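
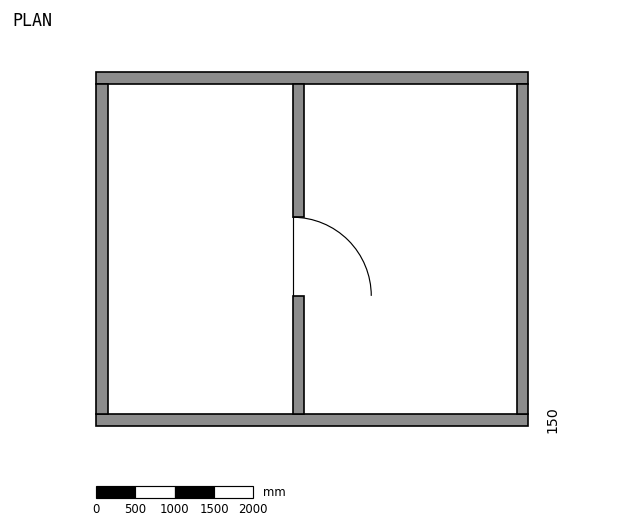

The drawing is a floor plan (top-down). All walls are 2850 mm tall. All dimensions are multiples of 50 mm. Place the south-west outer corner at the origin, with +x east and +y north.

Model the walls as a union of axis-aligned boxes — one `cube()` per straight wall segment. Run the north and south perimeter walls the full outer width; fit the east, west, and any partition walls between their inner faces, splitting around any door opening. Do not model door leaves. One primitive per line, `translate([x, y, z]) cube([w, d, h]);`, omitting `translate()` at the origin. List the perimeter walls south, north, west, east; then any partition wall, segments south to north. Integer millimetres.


cube([5500, 150, 2850]);
translate([0, 4350, 0]) cube([5500, 150, 2850]);
translate([0, 150, 0]) cube([150, 4200, 2850]);
translate([5350, 150, 0]) cube([150, 4200, 2850]);
translate([2500, 150, 0]) cube([150, 1500, 2850]);
translate([2500, 2650, 0]) cube([150, 1700, 2850]);


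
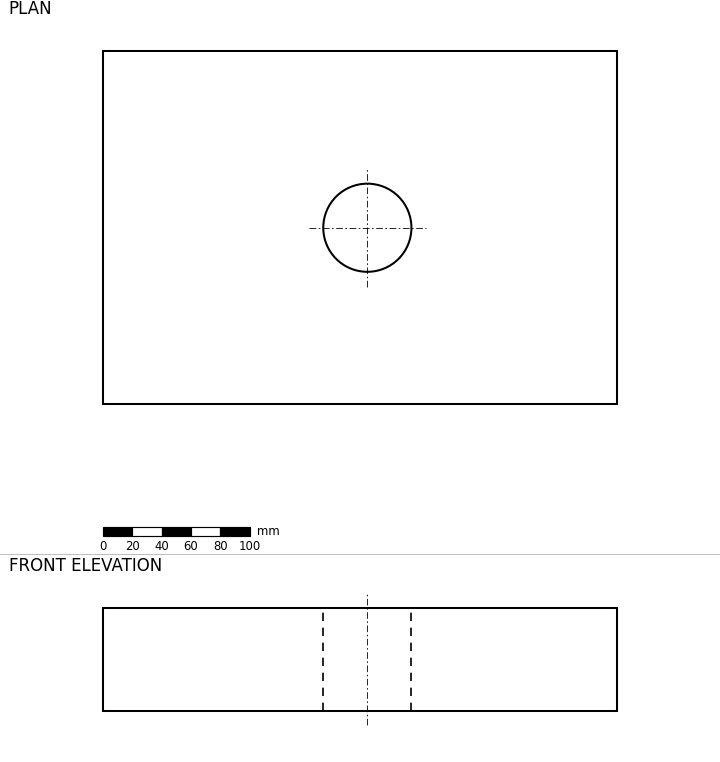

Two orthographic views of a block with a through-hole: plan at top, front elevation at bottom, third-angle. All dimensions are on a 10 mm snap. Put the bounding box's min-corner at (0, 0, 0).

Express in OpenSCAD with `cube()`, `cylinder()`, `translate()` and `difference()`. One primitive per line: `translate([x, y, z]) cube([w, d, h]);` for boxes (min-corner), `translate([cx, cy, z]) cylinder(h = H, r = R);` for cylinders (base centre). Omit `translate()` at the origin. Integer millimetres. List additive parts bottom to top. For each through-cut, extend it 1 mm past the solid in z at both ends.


difference() {
  cube([350, 240, 70]);
  translate([180, 120, -1]) cylinder(h = 72, r = 30);
}


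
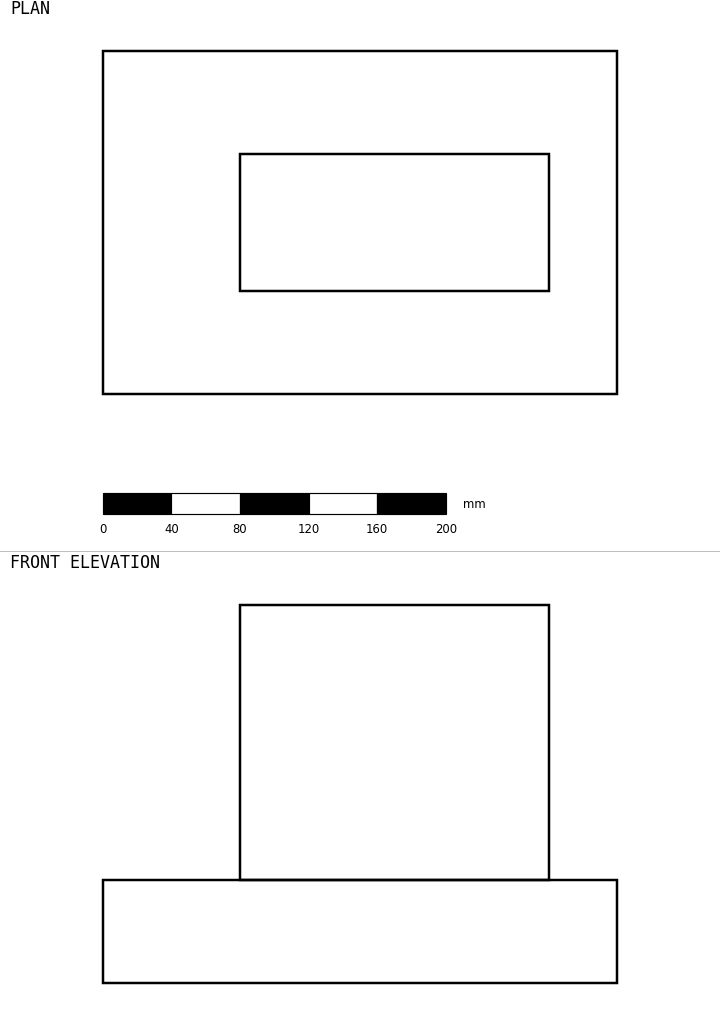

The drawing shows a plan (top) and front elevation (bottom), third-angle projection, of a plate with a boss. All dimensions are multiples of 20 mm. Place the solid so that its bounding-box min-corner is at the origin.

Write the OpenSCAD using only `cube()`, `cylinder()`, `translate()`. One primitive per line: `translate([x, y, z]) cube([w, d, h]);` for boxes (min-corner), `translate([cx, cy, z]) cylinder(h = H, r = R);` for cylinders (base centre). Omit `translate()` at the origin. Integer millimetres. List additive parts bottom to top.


cube([300, 200, 60]);
translate([80, 60, 60]) cube([180, 80, 160]);


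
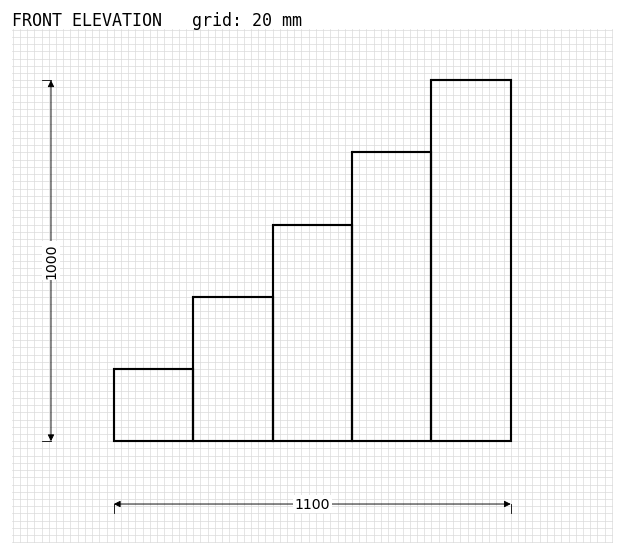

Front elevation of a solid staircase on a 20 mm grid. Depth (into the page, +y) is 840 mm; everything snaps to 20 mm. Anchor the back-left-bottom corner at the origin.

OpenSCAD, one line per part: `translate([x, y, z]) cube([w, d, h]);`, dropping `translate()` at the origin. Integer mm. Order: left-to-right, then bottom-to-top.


cube([220, 840, 200]);
translate([220, 0, 0]) cube([220, 840, 400]);
translate([440, 0, 0]) cube([220, 840, 600]);
translate([660, 0, 0]) cube([220, 840, 800]);
translate([880, 0, 0]) cube([220, 840, 1000]);


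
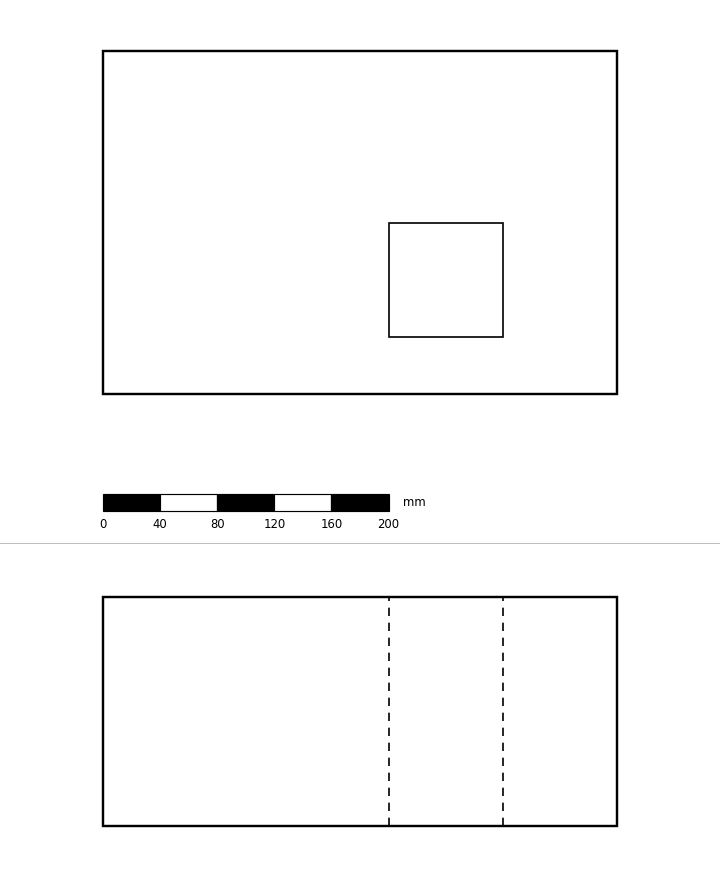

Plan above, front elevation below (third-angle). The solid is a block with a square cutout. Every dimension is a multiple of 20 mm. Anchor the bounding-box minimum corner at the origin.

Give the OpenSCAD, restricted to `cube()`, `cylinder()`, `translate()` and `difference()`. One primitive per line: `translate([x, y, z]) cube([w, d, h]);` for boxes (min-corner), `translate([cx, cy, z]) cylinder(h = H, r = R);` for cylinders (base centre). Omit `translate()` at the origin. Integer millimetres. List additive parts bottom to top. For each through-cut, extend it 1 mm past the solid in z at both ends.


difference() {
  cube([360, 240, 160]);
  translate([200, 40, -1]) cube([80, 80, 162]);
}


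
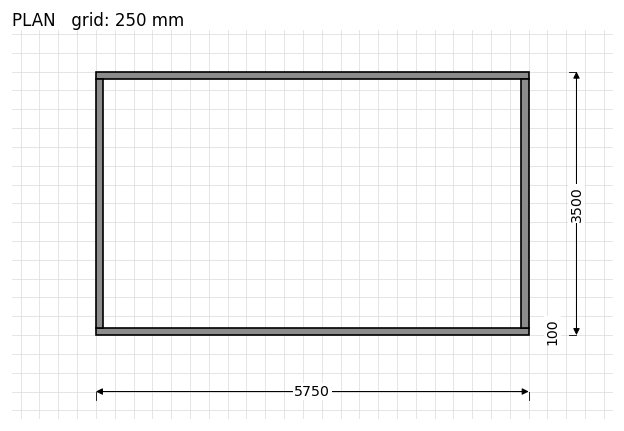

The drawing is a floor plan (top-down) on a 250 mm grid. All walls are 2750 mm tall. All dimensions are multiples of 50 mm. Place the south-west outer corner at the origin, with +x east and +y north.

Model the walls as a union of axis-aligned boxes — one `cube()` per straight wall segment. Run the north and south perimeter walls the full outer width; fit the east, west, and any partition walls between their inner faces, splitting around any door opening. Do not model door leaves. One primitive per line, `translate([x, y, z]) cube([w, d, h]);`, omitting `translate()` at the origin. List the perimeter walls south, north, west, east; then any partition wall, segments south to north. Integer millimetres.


cube([5750, 100, 2750]);
translate([0, 3400, 0]) cube([5750, 100, 2750]);
translate([0, 100, 0]) cube([100, 3300, 2750]);
translate([5650, 100, 0]) cube([100, 3300, 2750]);


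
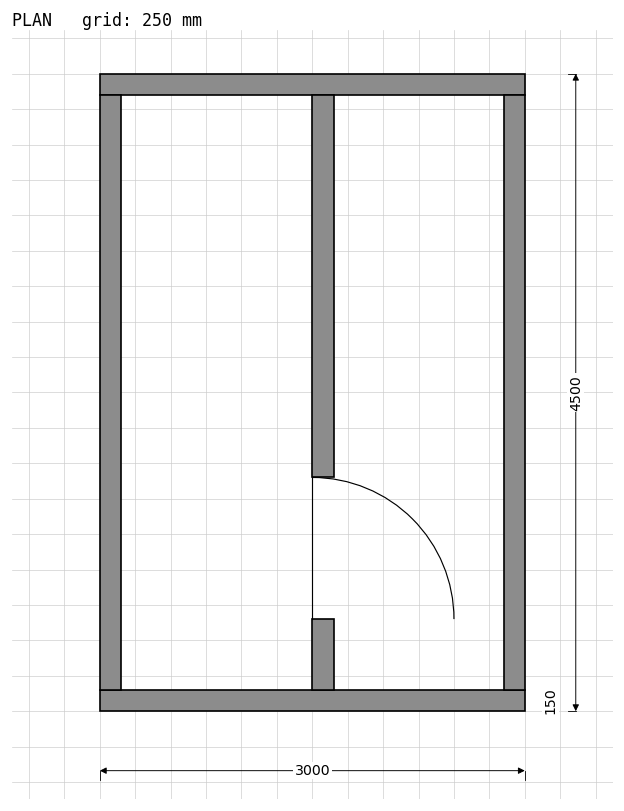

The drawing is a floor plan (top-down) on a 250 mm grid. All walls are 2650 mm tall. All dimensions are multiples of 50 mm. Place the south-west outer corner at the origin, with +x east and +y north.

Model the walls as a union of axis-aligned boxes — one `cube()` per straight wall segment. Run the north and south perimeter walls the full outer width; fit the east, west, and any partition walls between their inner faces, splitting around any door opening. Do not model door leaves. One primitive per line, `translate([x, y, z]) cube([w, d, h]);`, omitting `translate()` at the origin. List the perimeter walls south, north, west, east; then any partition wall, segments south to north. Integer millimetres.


cube([3000, 150, 2650]);
translate([0, 4350, 0]) cube([3000, 150, 2650]);
translate([0, 150, 0]) cube([150, 4200, 2650]);
translate([2850, 150, 0]) cube([150, 4200, 2650]);
translate([1500, 150, 0]) cube([150, 500, 2650]);
translate([1500, 1650, 0]) cube([150, 2700, 2650]);


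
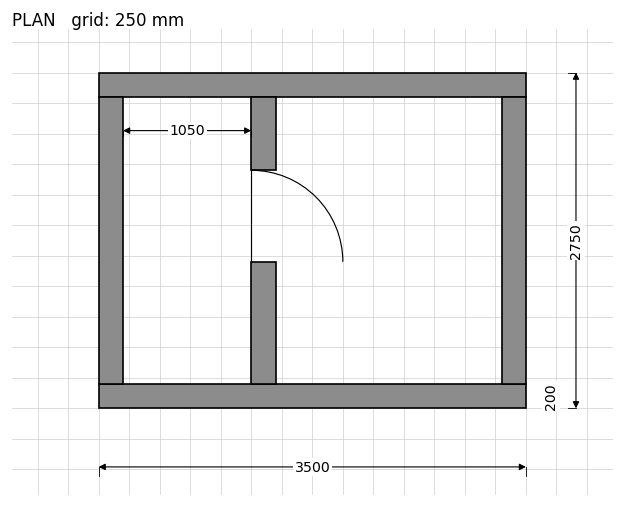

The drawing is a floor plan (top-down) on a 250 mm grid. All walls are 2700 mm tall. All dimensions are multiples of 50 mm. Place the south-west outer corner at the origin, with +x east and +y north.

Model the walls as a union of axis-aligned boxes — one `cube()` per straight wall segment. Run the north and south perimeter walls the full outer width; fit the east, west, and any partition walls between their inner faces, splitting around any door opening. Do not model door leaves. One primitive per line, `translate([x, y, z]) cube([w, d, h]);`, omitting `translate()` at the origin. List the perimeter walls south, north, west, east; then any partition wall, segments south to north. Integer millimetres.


cube([3500, 200, 2700]);
translate([0, 2550, 0]) cube([3500, 200, 2700]);
translate([0, 200, 0]) cube([200, 2350, 2700]);
translate([3300, 200, 0]) cube([200, 2350, 2700]);
translate([1250, 200, 0]) cube([200, 1000, 2700]);
translate([1250, 1950, 0]) cube([200, 600, 2700]);


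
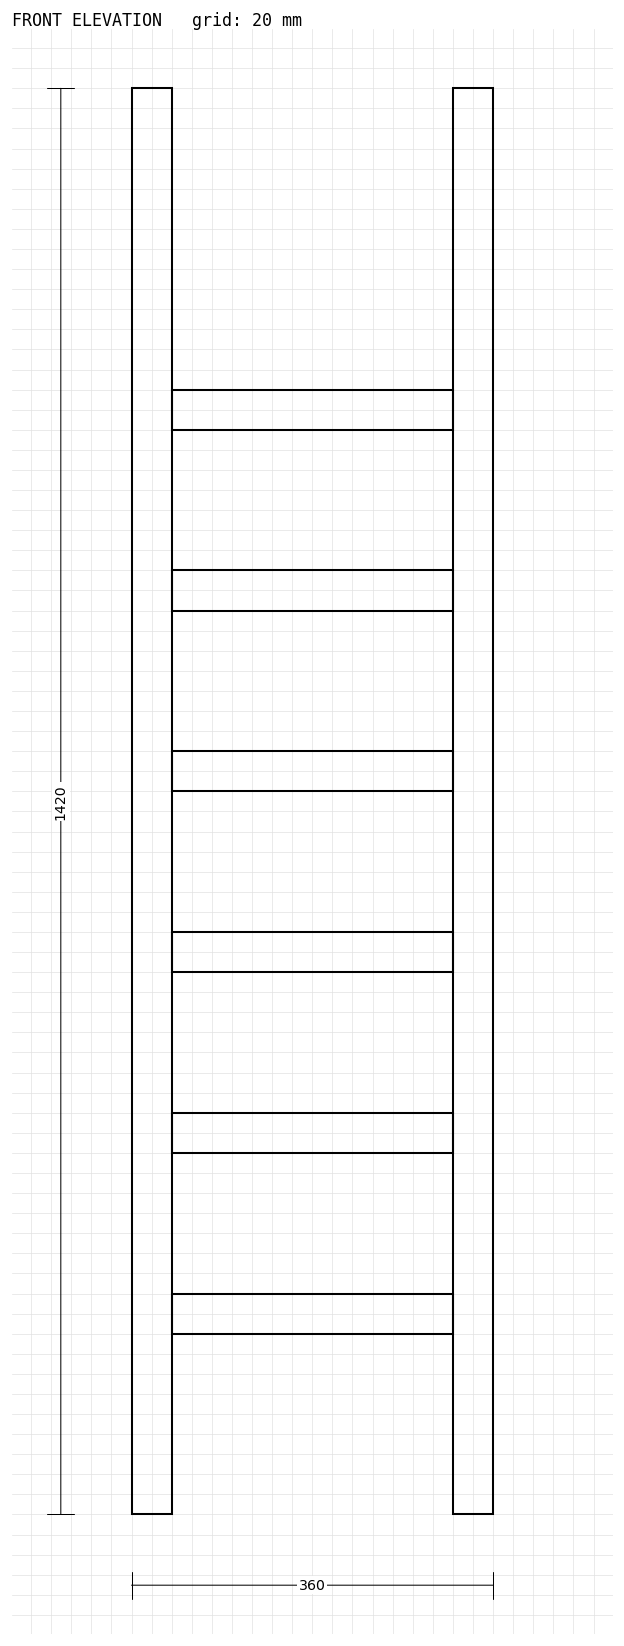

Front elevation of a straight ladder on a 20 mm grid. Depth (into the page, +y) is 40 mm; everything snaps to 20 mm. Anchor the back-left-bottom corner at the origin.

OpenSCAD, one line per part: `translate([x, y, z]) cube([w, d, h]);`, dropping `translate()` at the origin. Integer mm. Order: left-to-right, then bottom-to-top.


cube([40, 40, 1420]);
translate([40, 0, 180]) cube([280, 40, 40]);
translate([40, 0, 360]) cube([280, 40, 40]);
translate([40, 0, 540]) cube([280, 40, 40]);
translate([40, 0, 720]) cube([280, 40, 40]);
translate([40, 0, 900]) cube([280, 40, 40]);
translate([40, 0, 1080]) cube([280, 40, 40]);
translate([320, 0, 0]) cube([40, 40, 1420]);


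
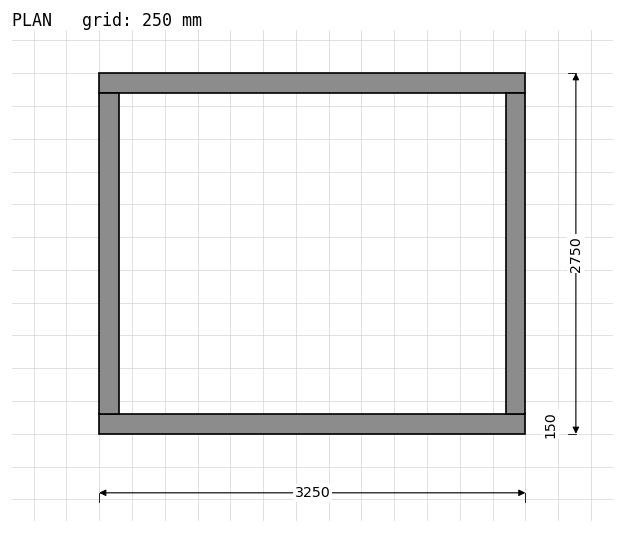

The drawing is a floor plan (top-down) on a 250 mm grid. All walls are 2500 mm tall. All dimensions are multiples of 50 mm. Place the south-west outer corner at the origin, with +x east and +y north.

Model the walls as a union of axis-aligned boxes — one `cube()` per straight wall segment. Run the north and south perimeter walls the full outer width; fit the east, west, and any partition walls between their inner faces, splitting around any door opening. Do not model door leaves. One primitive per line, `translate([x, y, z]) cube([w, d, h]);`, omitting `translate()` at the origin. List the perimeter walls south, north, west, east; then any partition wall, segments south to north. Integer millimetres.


cube([3250, 150, 2500]);
translate([0, 2600, 0]) cube([3250, 150, 2500]);
translate([0, 150, 0]) cube([150, 2450, 2500]);
translate([3100, 150, 0]) cube([150, 2450, 2500]);


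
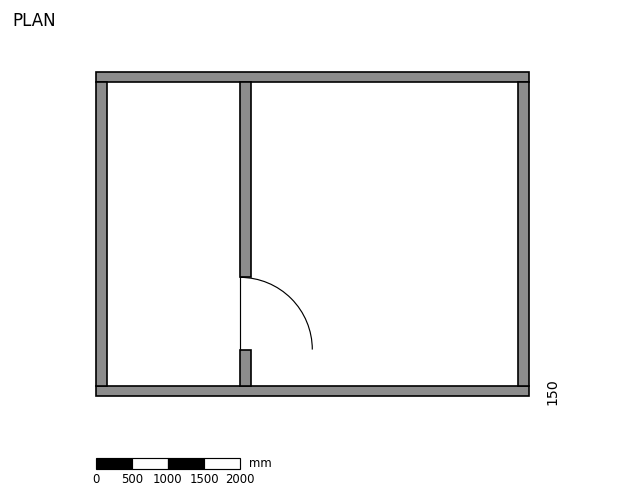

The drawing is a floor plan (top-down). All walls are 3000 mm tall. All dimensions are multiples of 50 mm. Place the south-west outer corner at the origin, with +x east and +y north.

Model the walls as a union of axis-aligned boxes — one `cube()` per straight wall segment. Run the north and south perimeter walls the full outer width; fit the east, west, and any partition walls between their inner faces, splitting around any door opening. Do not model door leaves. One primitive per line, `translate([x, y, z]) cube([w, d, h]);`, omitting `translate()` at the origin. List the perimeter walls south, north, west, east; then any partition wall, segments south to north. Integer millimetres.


cube([6000, 150, 3000]);
translate([0, 4350, 0]) cube([6000, 150, 3000]);
translate([0, 150, 0]) cube([150, 4200, 3000]);
translate([5850, 150, 0]) cube([150, 4200, 3000]);
translate([2000, 150, 0]) cube([150, 500, 3000]);
translate([2000, 1650, 0]) cube([150, 2700, 3000]);


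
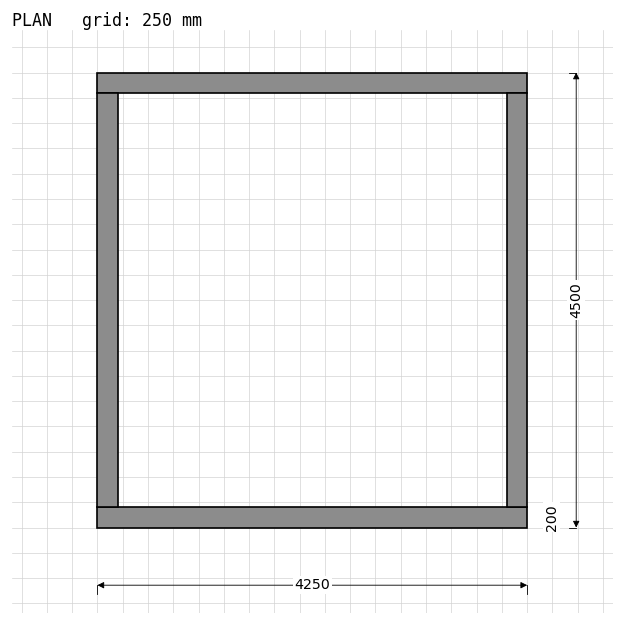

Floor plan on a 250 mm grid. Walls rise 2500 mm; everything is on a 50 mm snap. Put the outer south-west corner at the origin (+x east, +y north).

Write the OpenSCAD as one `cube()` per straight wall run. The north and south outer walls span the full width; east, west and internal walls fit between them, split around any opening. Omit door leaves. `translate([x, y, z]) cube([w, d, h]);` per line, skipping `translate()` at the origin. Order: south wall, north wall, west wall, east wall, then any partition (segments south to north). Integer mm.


cube([4250, 200, 2500]);
translate([0, 4300, 0]) cube([4250, 200, 2500]);
translate([0, 200, 0]) cube([200, 4100, 2500]);
translate([4050, 200, 0]) cube([200, 4100, 2500]);


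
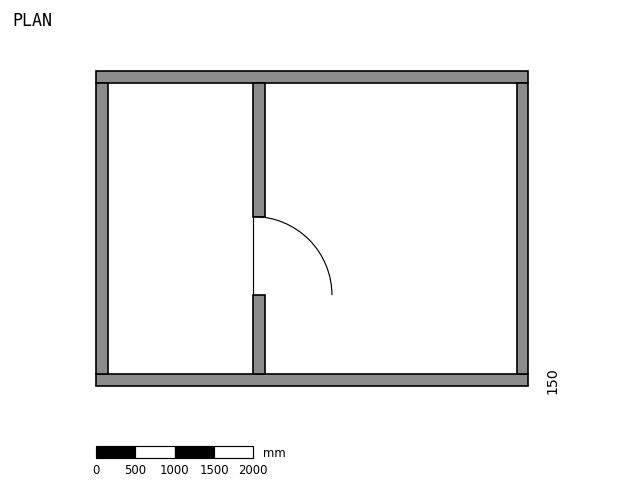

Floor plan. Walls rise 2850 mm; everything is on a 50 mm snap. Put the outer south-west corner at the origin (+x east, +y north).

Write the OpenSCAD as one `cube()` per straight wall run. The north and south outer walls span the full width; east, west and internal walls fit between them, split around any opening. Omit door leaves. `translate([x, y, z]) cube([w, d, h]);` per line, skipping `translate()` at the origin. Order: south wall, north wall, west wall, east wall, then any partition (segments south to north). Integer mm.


cube([5500, 150, 2850]);
translate([0, 3850, 0]) cube([5500, 150, 2850]);
translate([0, 150, 0]) cube([150, 3700, 2850]);
translate([5350, 150, 0]) cube([150, 3700, 2850]);
translate([2000, 150, 0]) cube([150, 1000, 2850]);
translate([2000, 2150, 0]) cube([150, 1700, 2850]);


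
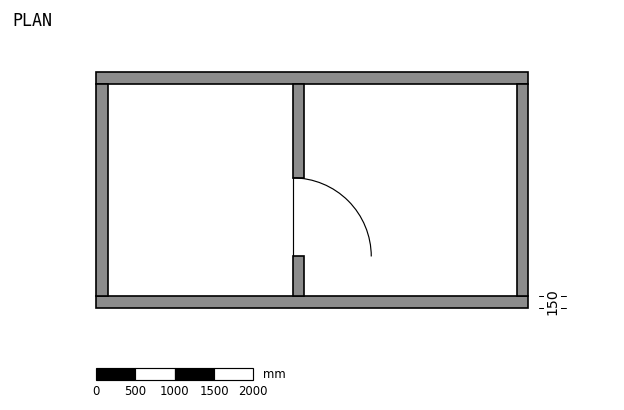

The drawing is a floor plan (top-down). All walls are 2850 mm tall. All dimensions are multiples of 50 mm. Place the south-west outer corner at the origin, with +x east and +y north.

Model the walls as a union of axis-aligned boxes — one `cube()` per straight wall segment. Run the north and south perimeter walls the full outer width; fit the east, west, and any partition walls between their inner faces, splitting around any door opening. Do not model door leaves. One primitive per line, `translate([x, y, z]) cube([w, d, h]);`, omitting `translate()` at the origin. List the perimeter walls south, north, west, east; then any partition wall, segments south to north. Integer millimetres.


cube([5500, 150, 2850]);
translate([0, 2850, 0]) cube([5500, 150, 2850]);
translate([0, 150, 0]) cube([150, 2700, 2850]);
translate([5350, 150, 0]) cube([150, 2700, 2850]);
translate([2500, 150, 0]) cube([150, 500, 2850]);
translate([2500, 1650, 0]) cube([150, 1200, 2850]);


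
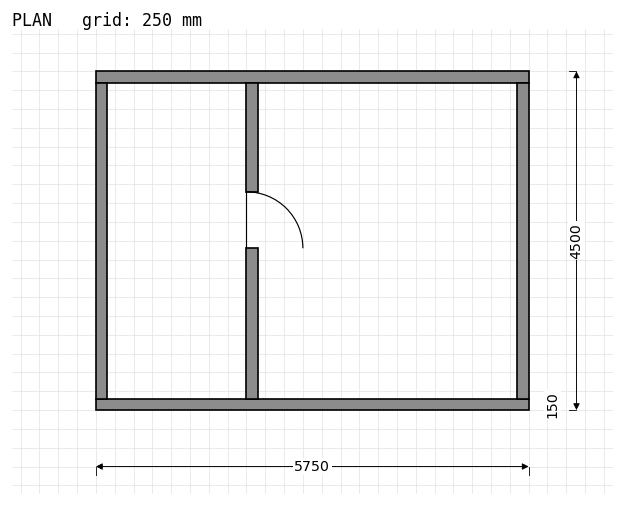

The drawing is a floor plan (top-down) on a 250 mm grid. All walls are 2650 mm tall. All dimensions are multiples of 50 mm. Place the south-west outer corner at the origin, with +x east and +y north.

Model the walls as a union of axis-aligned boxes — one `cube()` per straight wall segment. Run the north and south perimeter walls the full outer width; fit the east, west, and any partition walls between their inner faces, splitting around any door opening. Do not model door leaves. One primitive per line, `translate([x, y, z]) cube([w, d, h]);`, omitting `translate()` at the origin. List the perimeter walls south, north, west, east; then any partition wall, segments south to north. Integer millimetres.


cube([5750, 150, 2650]);
translate([0, 4350, 0]) cube([5750, 150, 2650]);
translate([0, 150, 0]) cube([150, 4200, 2650]);
translate([5600, 150, 0]) cube([150, 4200, 2650]);
translate([2000, 150, 0]) cube([150, 2000, 2650]);
translate([2000, 2900, 0]) cube([150, 1450, 2650]);


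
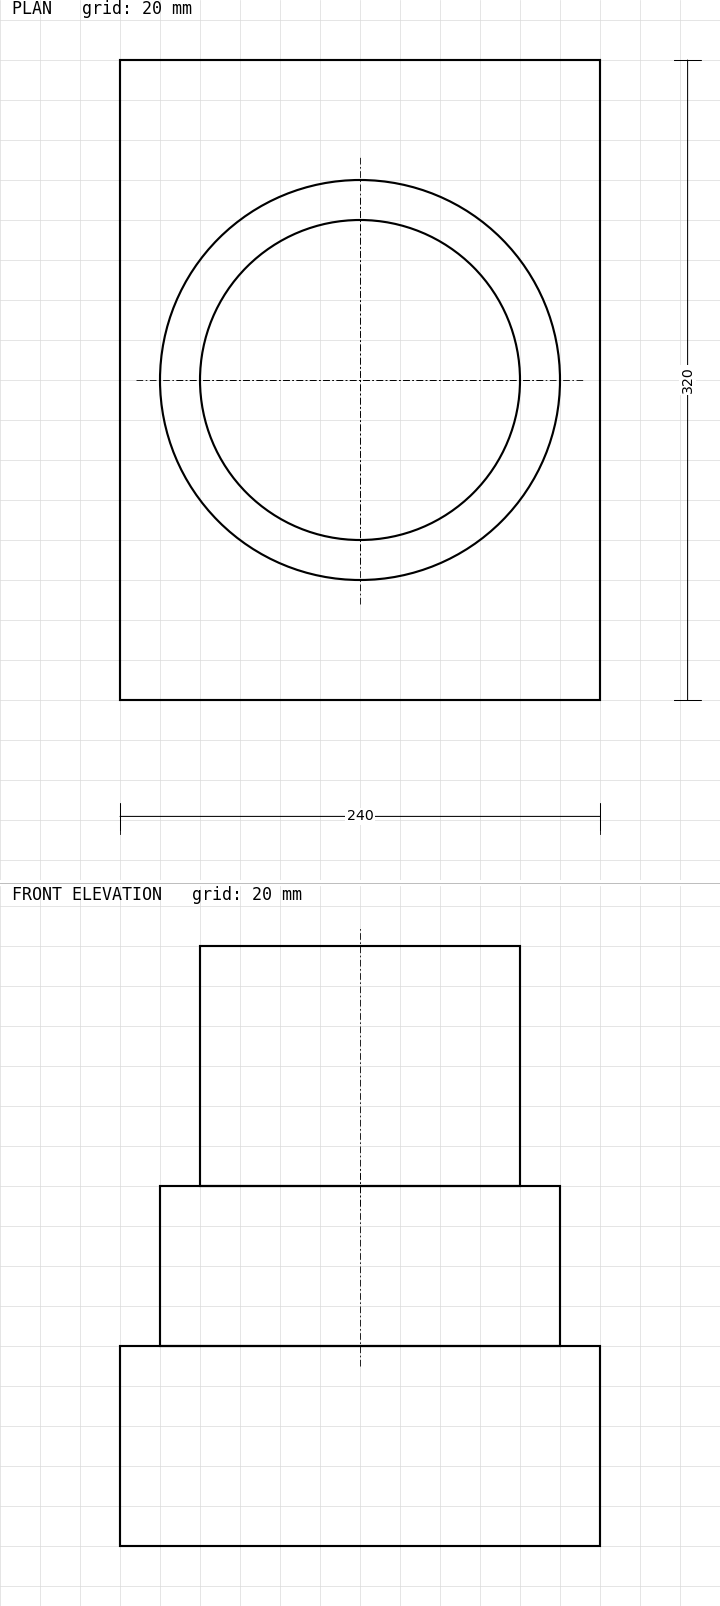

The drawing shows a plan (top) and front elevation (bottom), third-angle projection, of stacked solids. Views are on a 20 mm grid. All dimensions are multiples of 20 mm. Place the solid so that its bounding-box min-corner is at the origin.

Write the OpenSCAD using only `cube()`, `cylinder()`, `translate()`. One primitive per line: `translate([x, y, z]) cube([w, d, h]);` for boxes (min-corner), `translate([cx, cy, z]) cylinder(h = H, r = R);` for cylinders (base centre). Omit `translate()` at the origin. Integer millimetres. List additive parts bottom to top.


cube([240, 320, 100]);
translate([120, 160, 100]) cylinder(h = 80, r = 100);
translate([120, 160, 180]) cylinder(h = 120, r = 80);


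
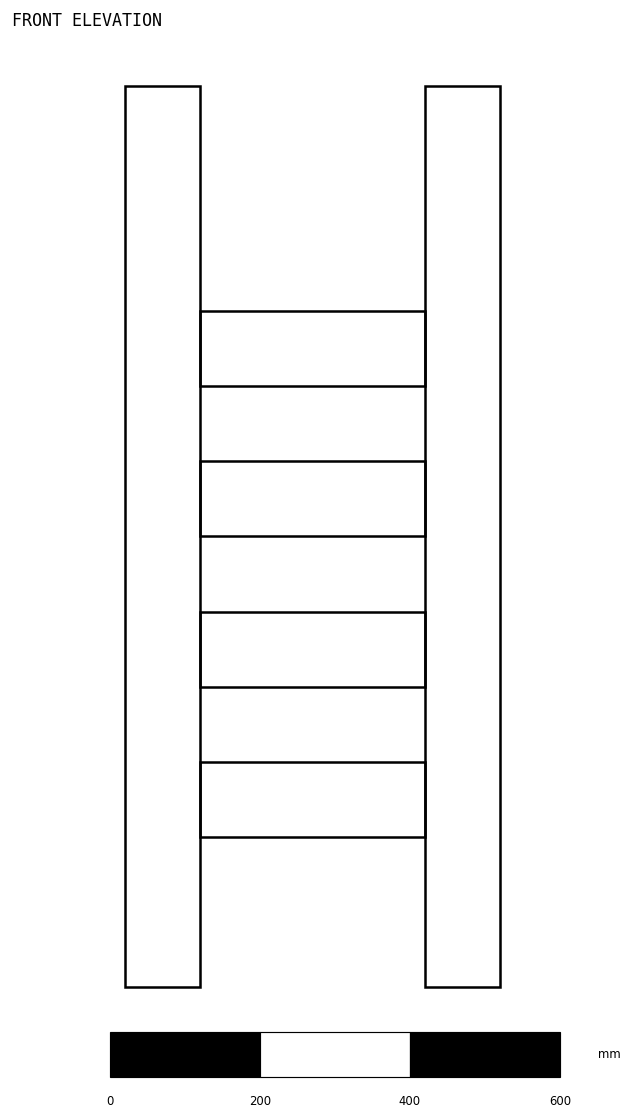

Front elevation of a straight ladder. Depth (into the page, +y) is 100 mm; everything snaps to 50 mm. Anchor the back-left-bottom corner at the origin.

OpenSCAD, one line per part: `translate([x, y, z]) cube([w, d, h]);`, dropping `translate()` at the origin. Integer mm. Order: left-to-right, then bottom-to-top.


cube([100, 100, 1200]);
translate([100, 0, 200]) cube([300, 100, 100]);
translate([100, 0, 400]) cube([300, 100, 100]);
translate([100, 0, 600]) cube([300, 100, 100]);
translate([100, 0, 800]) cube([300, 100, 100]);
translate([400, 0, 0]) cube([100, 100, 1200]);


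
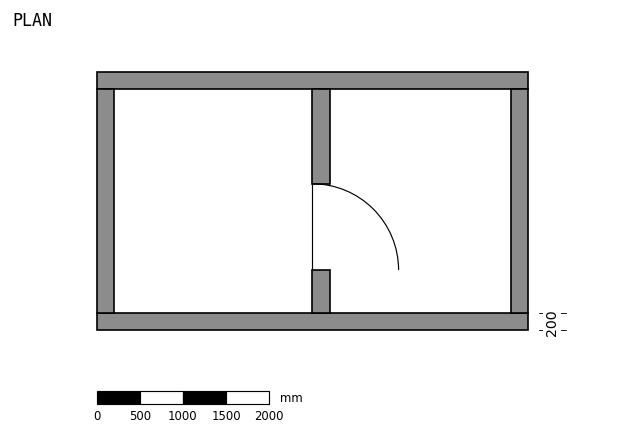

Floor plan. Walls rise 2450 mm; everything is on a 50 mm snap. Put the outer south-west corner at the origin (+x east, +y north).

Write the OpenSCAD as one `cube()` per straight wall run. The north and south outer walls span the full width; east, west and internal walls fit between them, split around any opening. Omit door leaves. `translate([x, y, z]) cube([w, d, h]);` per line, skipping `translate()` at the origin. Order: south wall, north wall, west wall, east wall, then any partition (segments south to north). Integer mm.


cube([5000, 200, 2450]);
translate([0, 2800, 0]) cube([5000, 200, 2450]);
translate([0, 200, 0]) cube([200, 2600, 2450]);
translate([4800, 200, 0]) cube([200, 2600, 2450]);
translate([2500, 200, 0]) cube([200, 500, 2450]);
translate([2500, 1700, 0]) cube([200, 1100, 2450]);


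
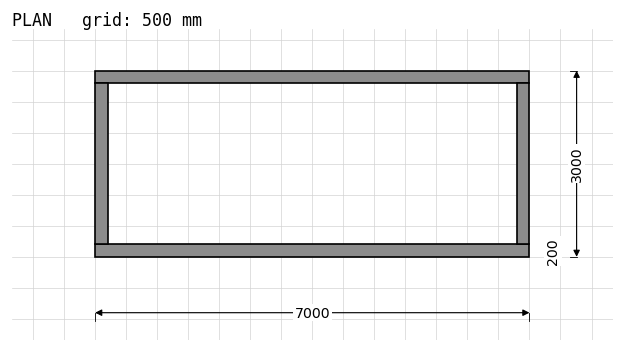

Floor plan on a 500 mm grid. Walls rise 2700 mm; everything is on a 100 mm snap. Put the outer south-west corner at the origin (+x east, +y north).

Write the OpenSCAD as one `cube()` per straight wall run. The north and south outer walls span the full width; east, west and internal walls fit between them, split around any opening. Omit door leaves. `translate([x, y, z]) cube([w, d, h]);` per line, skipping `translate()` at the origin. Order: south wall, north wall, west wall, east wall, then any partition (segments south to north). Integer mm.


cube([7000, 200, 2700]);
translate([0, 2800, 0]) cube([7000, 200, 2700]);
translate([0, 200, 0]) cube([200, 2600, 2700]);
translate([6800, 200, 0]) cube([200, 2600, 2700]);


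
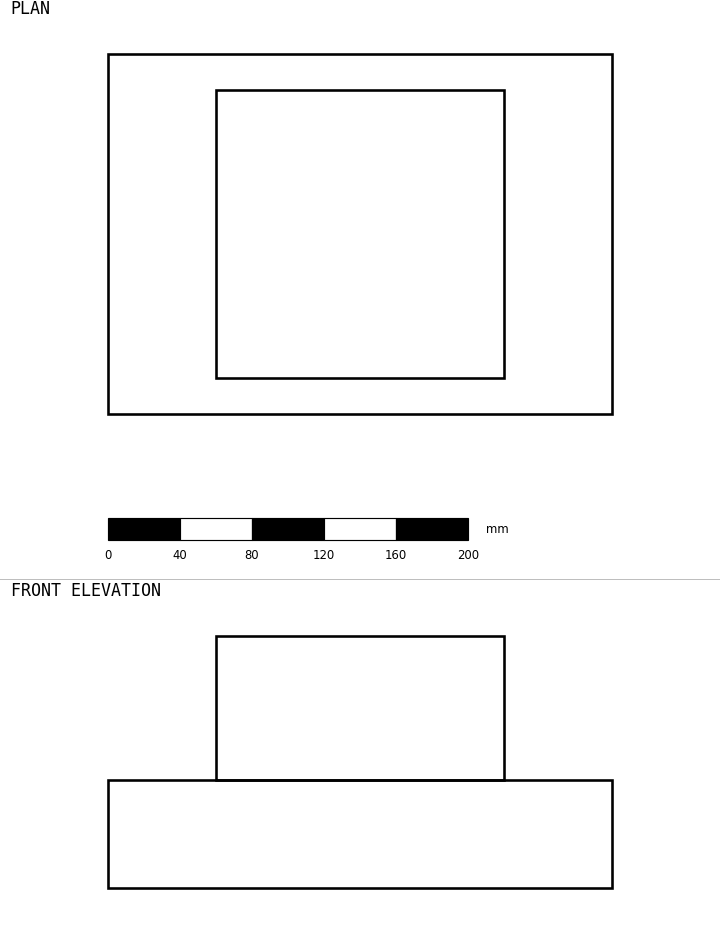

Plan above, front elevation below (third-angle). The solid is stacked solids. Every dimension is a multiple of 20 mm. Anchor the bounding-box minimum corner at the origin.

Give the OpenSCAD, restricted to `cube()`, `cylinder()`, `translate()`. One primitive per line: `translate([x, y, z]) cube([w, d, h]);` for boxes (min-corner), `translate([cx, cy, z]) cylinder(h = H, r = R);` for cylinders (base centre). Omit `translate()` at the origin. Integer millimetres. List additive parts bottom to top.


cube([280, 200, 60]);
translate([60, 20, 60]) cube([160, 160, 80]);


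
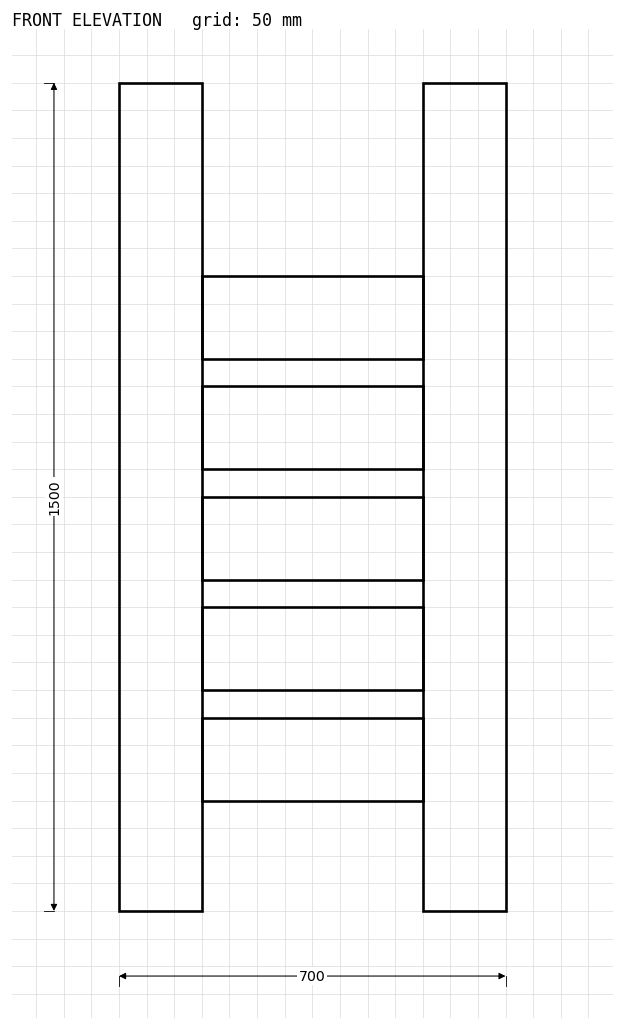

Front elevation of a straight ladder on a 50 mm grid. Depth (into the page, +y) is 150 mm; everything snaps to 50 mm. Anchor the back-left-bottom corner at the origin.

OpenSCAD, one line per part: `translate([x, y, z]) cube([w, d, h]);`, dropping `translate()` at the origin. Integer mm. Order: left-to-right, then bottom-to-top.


cube([150, 150, 1500]);
translate([150, 0, 200]) cube([400, 150, 150]);
translate([150, 0, 400]) cube([400, 150, 150]);
translate([150, 0, 600]) cube([400, 150, 150]);
translate([150, 0, 800]) cube([400, 150, 150]);
translate([150, 0, 1000]) cube([400, 150, 150]);
translate([550, 0, 0]) cube([150, 150, 1500]);


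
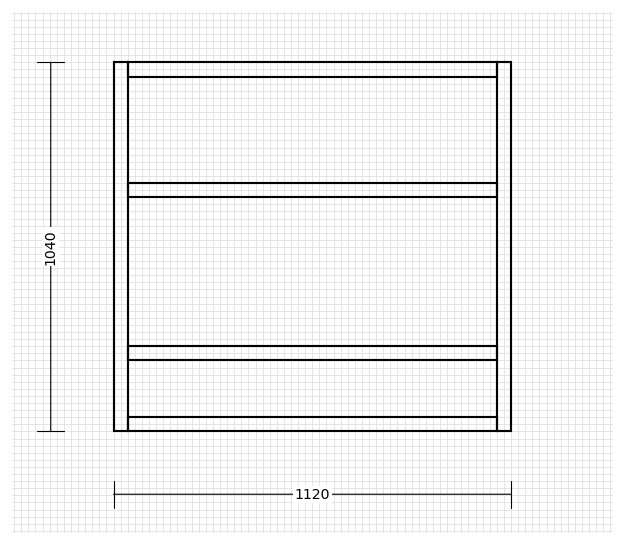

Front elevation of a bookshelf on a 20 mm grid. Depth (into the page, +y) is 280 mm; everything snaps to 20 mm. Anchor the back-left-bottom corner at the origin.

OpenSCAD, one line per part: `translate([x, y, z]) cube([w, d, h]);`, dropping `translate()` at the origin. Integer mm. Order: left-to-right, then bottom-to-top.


cube([40, 280, 1040]);
translate([40, 0, 0]) cube([1040, 280, 40]);
translate([40, 0, 200]) cube([1040, 280, 40]);
translate([40, 0, 660]) cube([1040, 280, 40]);
translate([40, 0, 1000]) cube([1040, 280, 40]);
translate([1080, 0, 0]) cube([40, 280, 1040]);


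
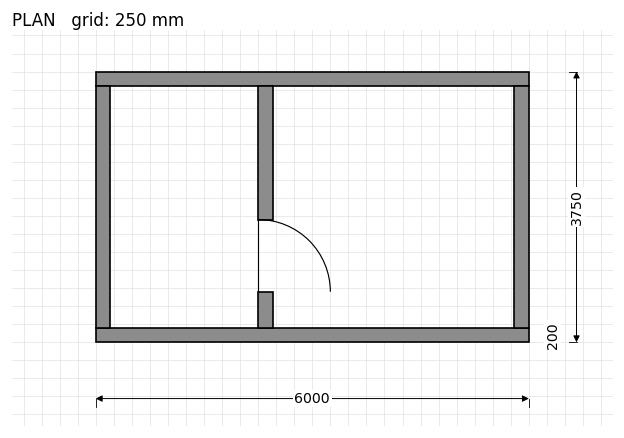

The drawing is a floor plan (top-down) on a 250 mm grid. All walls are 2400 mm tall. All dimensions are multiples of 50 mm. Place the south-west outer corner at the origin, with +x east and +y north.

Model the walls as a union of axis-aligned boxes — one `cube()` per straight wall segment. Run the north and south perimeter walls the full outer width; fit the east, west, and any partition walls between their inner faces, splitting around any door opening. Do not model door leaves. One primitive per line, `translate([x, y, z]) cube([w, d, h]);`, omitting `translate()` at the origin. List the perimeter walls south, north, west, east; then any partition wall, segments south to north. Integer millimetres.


cube([6000, 200, 2400]);
translate([0, 3550, 0]) cube([6000, 200, 2400]);
translate([0, 200, 0]) cube([200, 3350, 2400]);
translate([5800, 200, 0]) cube([200, 3350, 2400]);
translate([2250, 200, 0]) cube([200, 500, 2400]);
translate([2250, 1700, 0]) cube([200, 1850, 2400]);


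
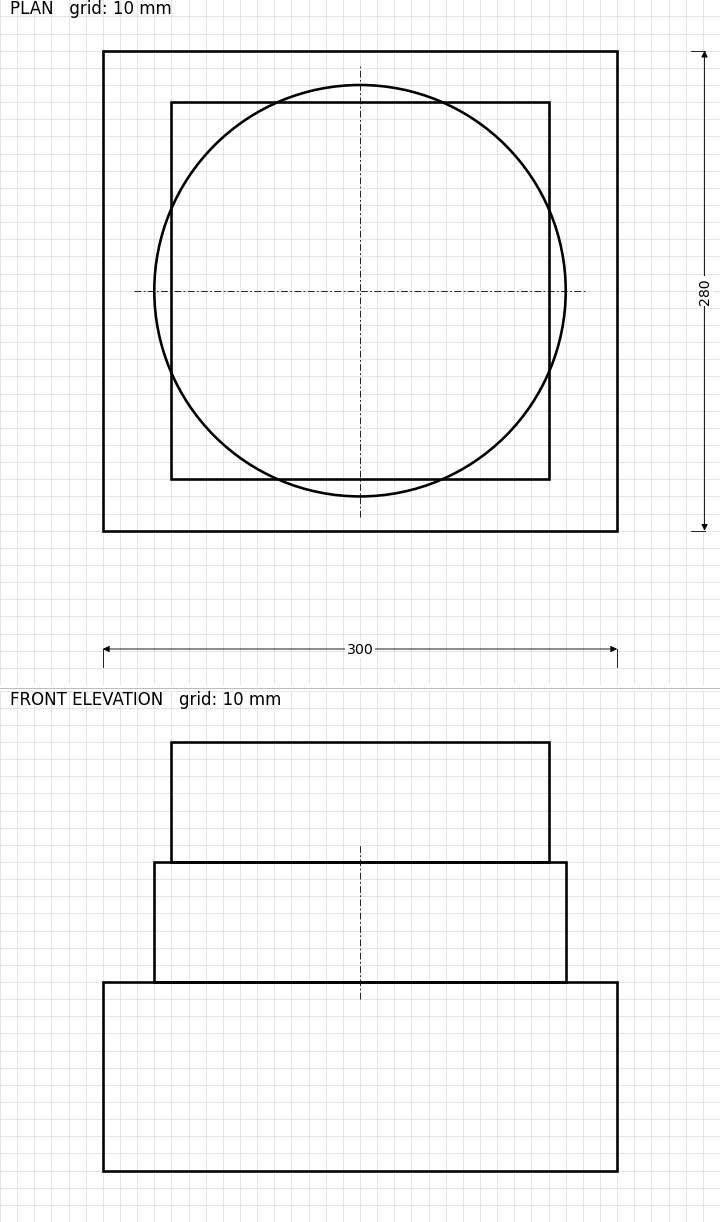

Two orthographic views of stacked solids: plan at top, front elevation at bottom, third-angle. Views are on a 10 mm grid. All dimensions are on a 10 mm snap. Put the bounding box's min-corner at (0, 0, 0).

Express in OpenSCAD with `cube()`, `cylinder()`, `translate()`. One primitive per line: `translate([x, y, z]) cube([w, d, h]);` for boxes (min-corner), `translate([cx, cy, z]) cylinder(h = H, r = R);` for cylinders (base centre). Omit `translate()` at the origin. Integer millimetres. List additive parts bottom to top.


cube([300, 280, 110]);
translate([150, 140, 110]) cylinder(h = 70, r = 120);
translate([40, 30, 180]) cube([220, 220, 70]);


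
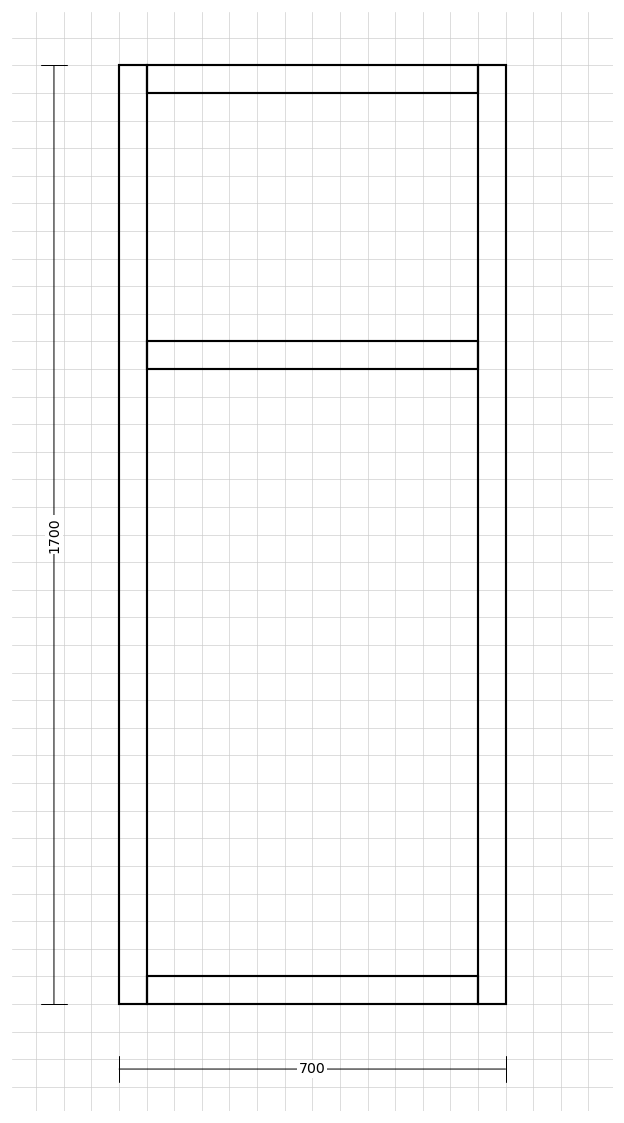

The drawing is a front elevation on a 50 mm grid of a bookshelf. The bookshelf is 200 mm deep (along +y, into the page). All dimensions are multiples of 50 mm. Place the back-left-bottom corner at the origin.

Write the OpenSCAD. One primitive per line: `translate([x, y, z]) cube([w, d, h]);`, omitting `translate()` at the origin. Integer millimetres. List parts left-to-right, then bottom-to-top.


cube([50, 200, 1700]);
translate([50, 0, 0]) cube([600, 200, 50]);
translate([50, 0, 1150]) cube([600, 200, 50]);
translate([50, 0, 1650]) cube([600, 200, 50]);
translate([650, 0, 0]) cube([50, 200, 1700]);


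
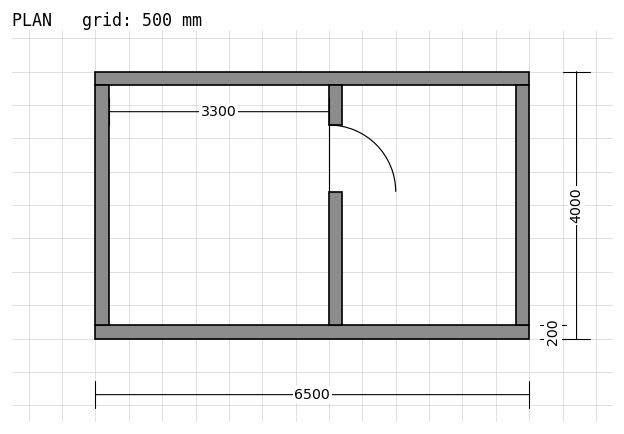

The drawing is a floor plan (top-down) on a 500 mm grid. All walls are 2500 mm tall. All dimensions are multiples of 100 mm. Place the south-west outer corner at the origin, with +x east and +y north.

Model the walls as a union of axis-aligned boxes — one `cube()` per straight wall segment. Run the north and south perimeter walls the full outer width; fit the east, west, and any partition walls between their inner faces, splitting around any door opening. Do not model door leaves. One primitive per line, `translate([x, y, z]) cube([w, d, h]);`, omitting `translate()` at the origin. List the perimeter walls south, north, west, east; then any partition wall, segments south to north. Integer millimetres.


cube([6500, 200, 2500]);
translate([0, 3800, 0]) cube([6500, 200, 2500]);
translate([0, 200, 0]) cube([200, 3600, 2500]);
translate([6300, 200, 0]) cube([200, 3600, 2500]);
translate([3500, 200, 0]) cube([200, 2000, 2500]);
translate([3500, 3200, 0]) cube([200, 600, 2500]);


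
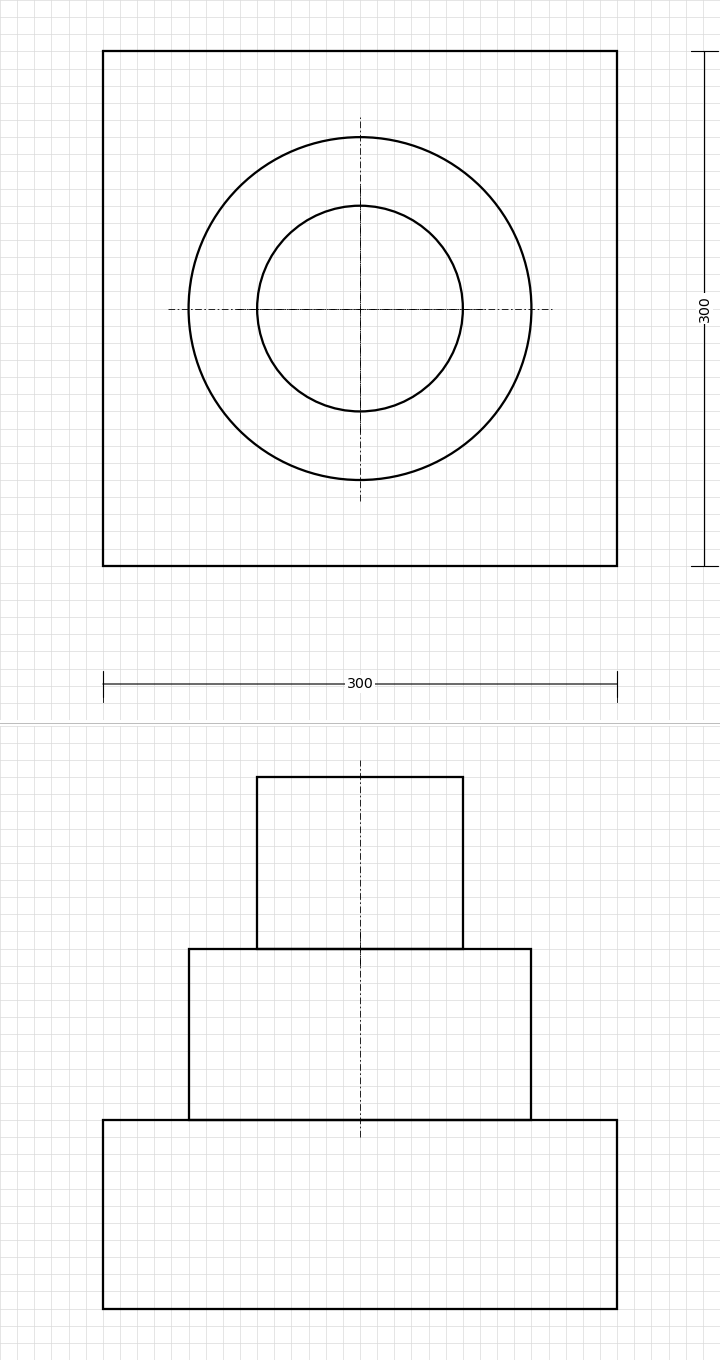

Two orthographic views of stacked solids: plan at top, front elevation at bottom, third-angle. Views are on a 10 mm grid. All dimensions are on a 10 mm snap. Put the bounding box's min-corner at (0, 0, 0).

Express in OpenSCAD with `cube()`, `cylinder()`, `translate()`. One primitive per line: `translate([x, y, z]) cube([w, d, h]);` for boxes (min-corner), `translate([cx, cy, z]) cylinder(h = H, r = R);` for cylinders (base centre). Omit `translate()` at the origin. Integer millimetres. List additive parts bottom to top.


cube([300, 300, 110]);
translate([150, 150, 110]) cylinder(h = 100, r = 100);
translate([150, 150, 210]) cylinder(h = 100, r = 60);


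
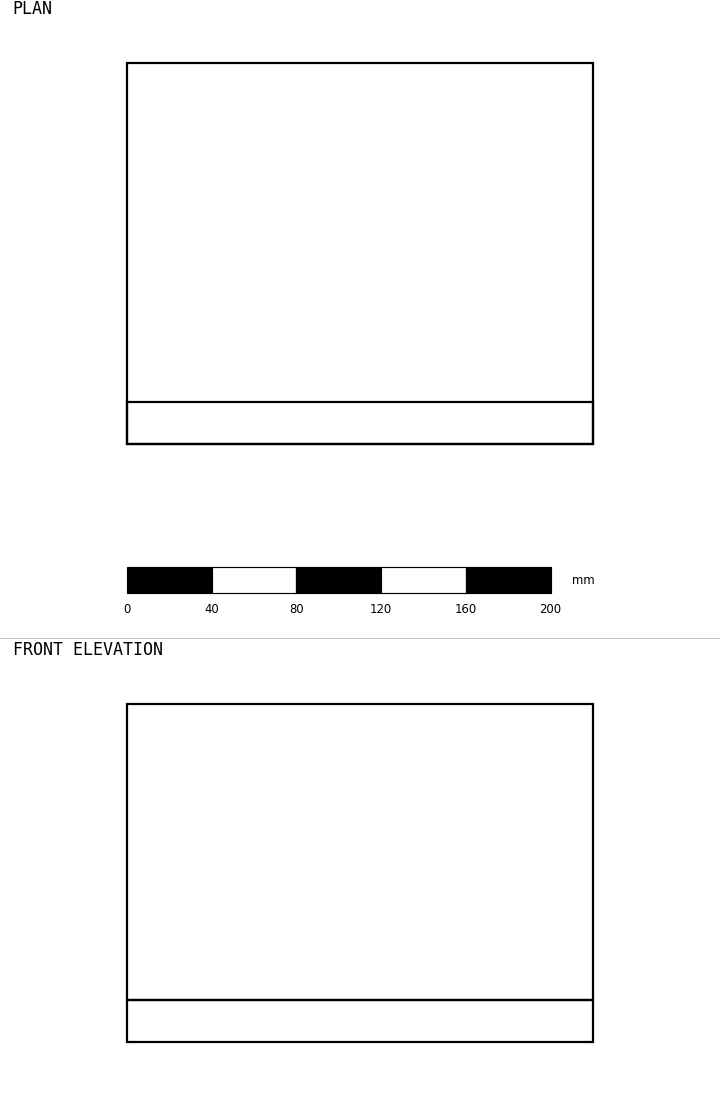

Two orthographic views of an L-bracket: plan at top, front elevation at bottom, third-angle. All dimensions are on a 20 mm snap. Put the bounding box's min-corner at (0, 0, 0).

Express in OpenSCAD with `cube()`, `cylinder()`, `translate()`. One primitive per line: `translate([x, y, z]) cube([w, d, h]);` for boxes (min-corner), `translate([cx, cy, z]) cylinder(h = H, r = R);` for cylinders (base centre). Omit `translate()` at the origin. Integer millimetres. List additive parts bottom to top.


cube([220, 180, 20]);
translate([0, 0, 20]) cube([220, 20, 140]);


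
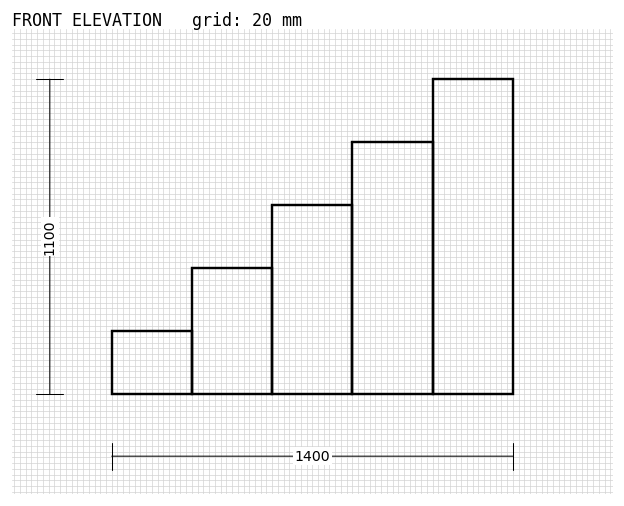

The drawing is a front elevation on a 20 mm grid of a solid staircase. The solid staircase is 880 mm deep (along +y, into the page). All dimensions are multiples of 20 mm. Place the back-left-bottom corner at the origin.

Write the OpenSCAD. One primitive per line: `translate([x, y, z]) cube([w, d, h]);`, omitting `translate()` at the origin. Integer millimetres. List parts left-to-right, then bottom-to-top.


cube([280, 880, 220]);
translate([280, 0, 0]) cube([280, 880, 440]);
translate([560, 0, 0]) cube([280, 880, 660]);
translate([840, 0, 0]) cube([280, 880, 880]);
translate([1120, 0, 0]) cube([280, 880, 1100]);


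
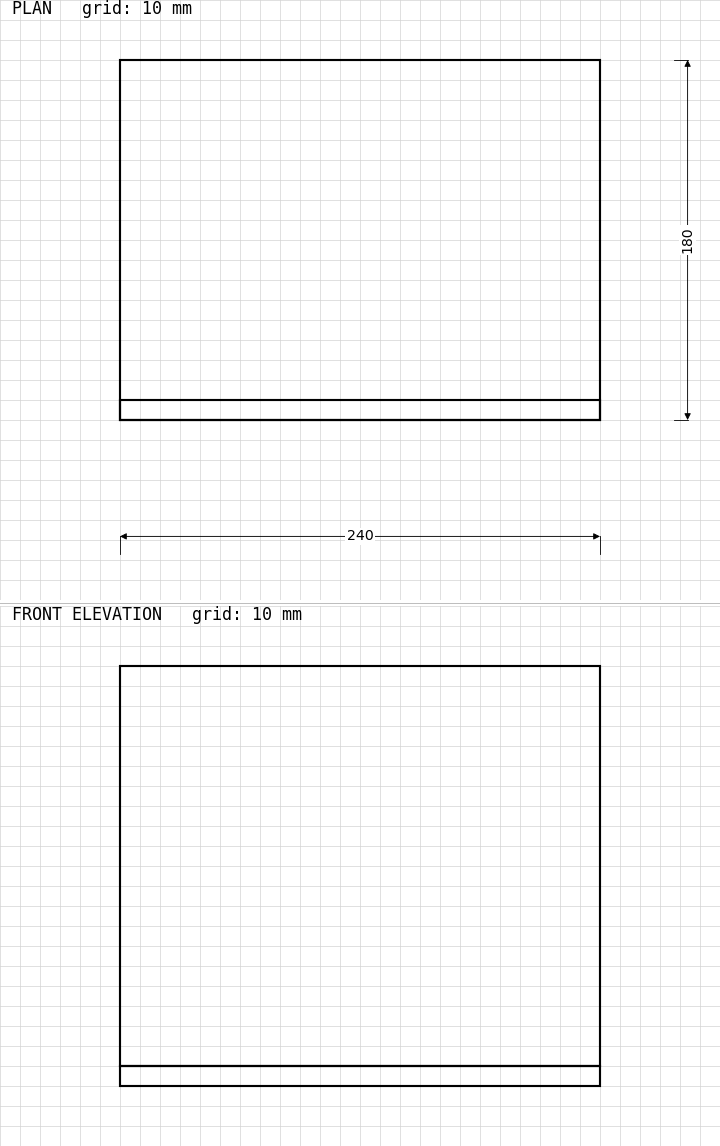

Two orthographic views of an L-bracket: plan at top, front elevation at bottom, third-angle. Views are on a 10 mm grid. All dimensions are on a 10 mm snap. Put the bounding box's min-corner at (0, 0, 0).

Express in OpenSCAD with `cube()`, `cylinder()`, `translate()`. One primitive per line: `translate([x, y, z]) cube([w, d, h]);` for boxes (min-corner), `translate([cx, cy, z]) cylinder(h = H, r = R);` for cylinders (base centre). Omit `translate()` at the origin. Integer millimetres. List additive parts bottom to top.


cube([240, 180, 10]);
translate([0, 0, 10]) cube([240, 10, 200]);


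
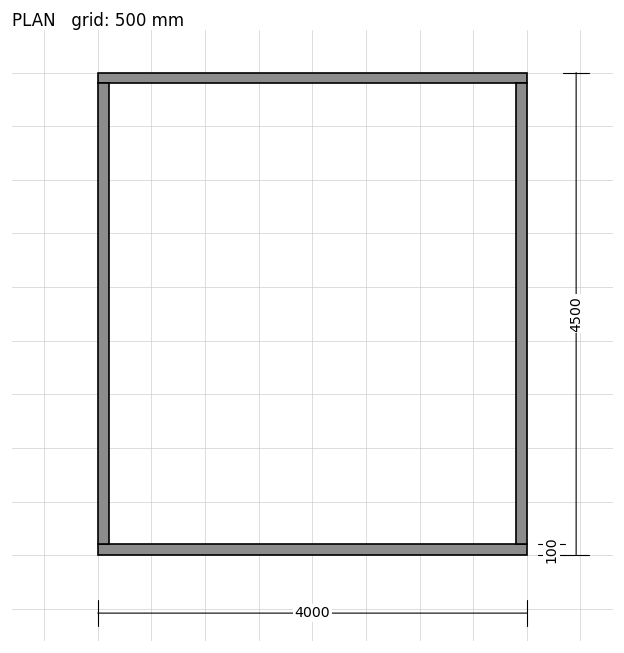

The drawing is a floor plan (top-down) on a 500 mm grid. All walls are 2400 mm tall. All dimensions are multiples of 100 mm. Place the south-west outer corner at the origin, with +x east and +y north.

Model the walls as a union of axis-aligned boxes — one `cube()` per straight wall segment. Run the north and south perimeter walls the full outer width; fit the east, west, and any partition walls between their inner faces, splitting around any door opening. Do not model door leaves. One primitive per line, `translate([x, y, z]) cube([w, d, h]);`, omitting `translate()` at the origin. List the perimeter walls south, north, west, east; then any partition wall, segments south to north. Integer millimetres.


cube([4000, 100, 2400]);
translate([0, 4400, 0]) cube([4000, 100, 2400]);
translate([0, 100, 0]) cube([100, 4300, 2400]);
translate([3900, 100, 0]) cube([100, 4300, 2400]);


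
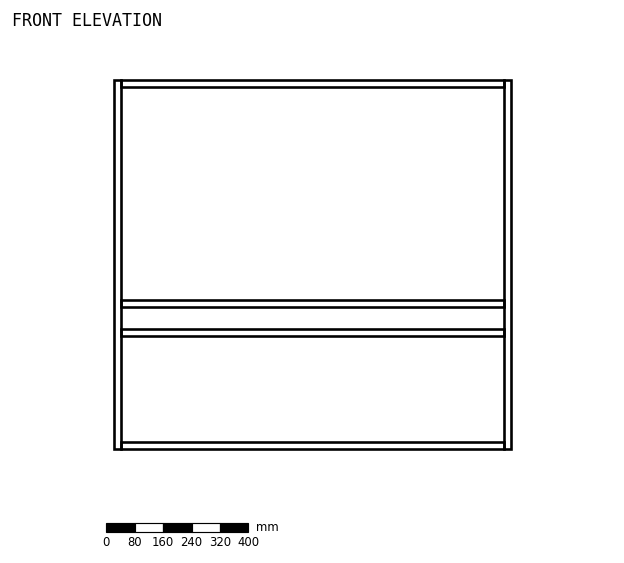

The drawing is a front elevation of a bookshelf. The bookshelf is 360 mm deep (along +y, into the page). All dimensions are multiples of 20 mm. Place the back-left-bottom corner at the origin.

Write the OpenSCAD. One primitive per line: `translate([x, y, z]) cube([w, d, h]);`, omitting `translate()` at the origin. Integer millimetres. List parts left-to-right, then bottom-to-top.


cube([20, 360, 1040]);
translate([20, 0, 0]) cube([1080, 360, 20]);
translate([20, 0, 320]) cube([1080, 360, 20]);
translate([20, 0, 400]) cube([1080, 360, 20]);
translate([20, 0, 1020]) cube([1080, 360, 20]);
translate([1100, 0, 0]) cube([20, 360, 1040]);


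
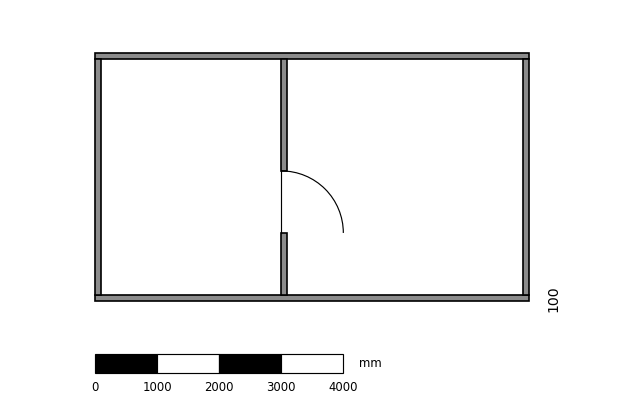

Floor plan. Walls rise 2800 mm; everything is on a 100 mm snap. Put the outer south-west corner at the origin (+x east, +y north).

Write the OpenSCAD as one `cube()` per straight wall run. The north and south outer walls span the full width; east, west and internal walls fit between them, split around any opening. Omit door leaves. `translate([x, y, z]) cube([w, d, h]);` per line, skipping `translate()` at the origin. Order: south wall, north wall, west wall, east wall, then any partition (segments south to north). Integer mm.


cube([7000, 100, 2800]);
translate([0, 3900, 0]) cube([7000, 100, 2800]);
translate([0, 100, 0]) cube([100, 3800, 2800]);
translate([6900, 100, 0]) cube([100, 3800, 2800]);
translate([3000, 100, 0]) cube([100, 1000, 2800]);
translate([3000, 2100, 0]) cube([100, 1800, 2800]);


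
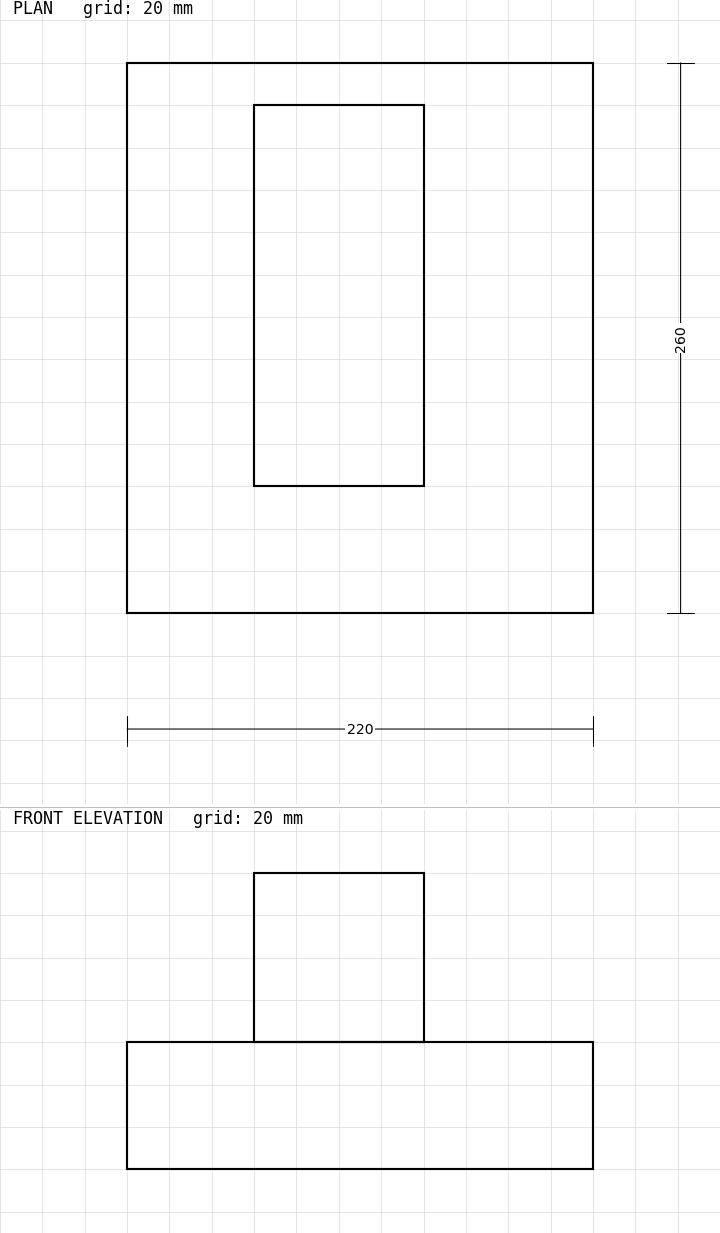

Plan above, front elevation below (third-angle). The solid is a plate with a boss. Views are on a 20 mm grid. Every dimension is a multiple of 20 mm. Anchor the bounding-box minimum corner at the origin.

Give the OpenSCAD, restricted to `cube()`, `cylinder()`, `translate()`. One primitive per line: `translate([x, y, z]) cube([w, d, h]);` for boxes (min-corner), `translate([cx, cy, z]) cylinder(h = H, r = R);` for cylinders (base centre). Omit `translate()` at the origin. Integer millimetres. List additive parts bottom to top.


cube([220, 260, 60]);
translate([60, 60, 60]) cube([80, 180, 80]);


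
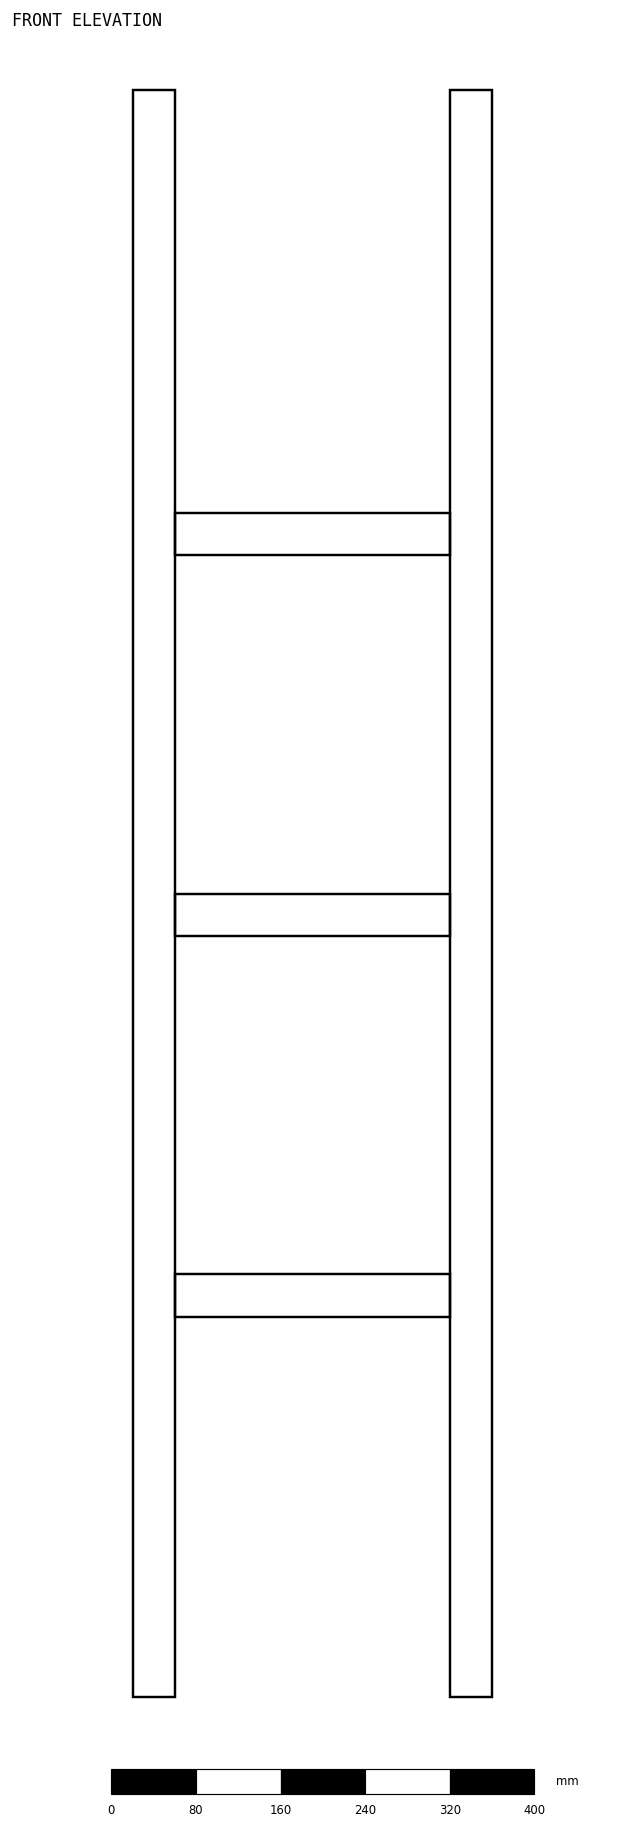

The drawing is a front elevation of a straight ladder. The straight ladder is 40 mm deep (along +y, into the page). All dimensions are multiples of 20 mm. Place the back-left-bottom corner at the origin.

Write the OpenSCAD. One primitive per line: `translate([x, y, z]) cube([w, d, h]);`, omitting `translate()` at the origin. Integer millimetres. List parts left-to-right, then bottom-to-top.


cube([40, 40, 1520]);
translate([40, 0, 360]) cube([260, 40, 40]);
translate([40, 0, 720]) cube([260, 40, 40]);
translate([40, 0, 1080]) cube([260, 40, 40]);
translate([300, 0, 0]) cube([40, 40, 1520]);


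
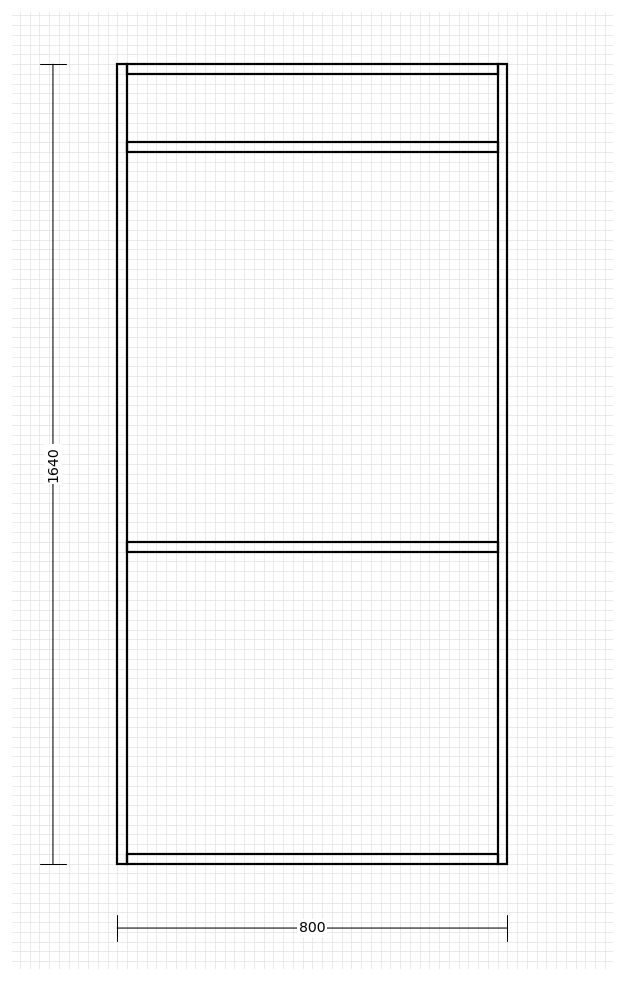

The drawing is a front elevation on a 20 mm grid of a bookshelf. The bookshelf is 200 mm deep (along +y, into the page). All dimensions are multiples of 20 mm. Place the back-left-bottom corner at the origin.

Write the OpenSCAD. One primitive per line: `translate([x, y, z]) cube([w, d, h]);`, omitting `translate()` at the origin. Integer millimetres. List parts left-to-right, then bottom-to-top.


cube([20, 200, 1640]);
translate([20, 0, 0]) cube([760, 200, 20]);
translate([20, 0, 640]) cube([760, 200, 20]);
translate([20, 0, 1460]) cube([760, 200, 20]);
translate([20, 0, 1620]) cube([760, 200, 20]);
translate([780, 0, 0]) cube([20, 200, 1640]);


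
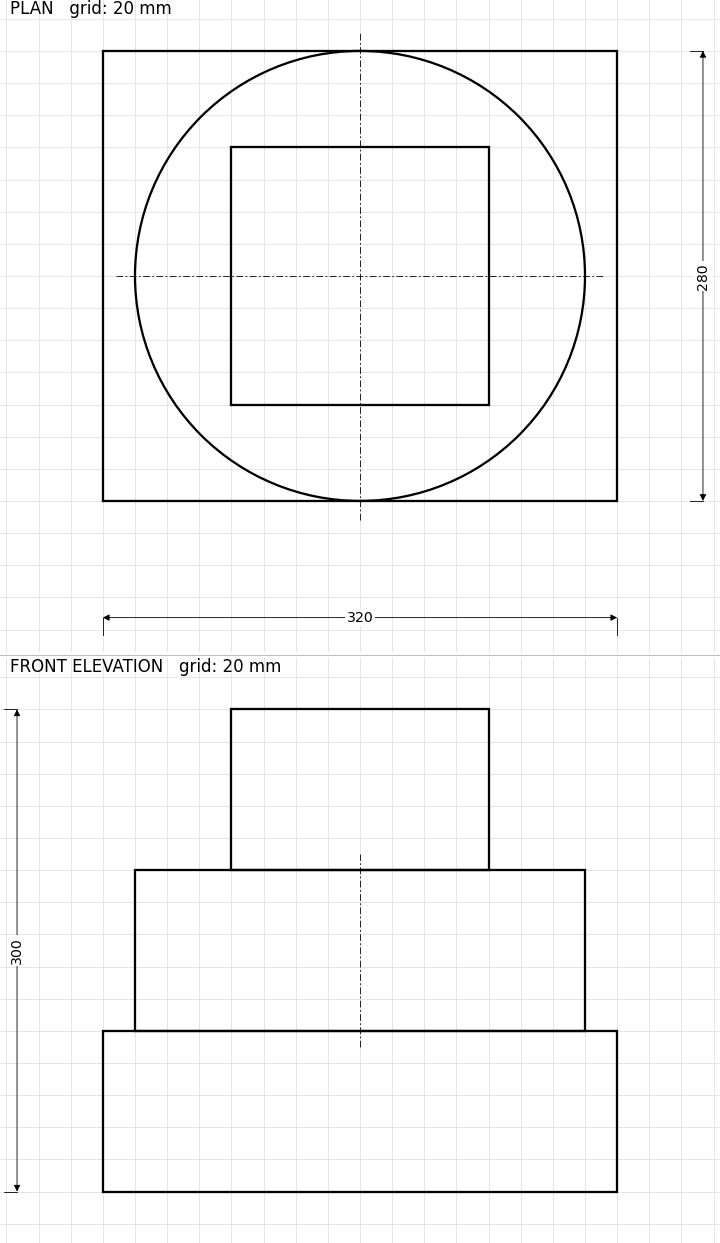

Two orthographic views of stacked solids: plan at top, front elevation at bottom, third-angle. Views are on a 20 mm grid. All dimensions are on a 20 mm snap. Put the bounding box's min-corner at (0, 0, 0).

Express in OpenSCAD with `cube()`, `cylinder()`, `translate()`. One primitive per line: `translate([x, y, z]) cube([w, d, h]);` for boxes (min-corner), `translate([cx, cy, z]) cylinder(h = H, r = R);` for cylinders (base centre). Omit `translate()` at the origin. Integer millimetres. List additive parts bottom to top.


cube([320, 280, 100]);
translate([160, 140, 100]) cylinder(h = 100, r = 140);
translate([80, 60, 200]) cube([160, 160, 100]);


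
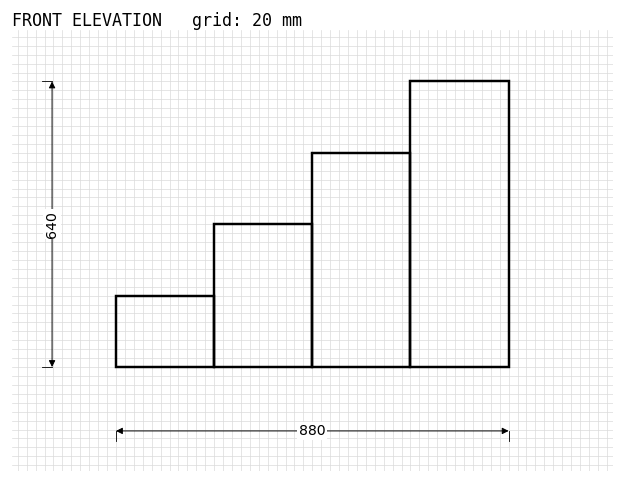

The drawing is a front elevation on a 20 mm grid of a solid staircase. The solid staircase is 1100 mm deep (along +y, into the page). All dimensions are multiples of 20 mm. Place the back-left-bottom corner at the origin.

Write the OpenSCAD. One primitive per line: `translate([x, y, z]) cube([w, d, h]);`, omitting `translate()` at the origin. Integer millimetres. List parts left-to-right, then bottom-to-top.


cube([220, 1100, 160]);
translate([220, 0, 0]) cube([220, 1100, 320]);
translate([440, 0, 0]) cube([220, 1100, 480]);
translate([660, 0, 0]) cube([220, 1100, 640]);


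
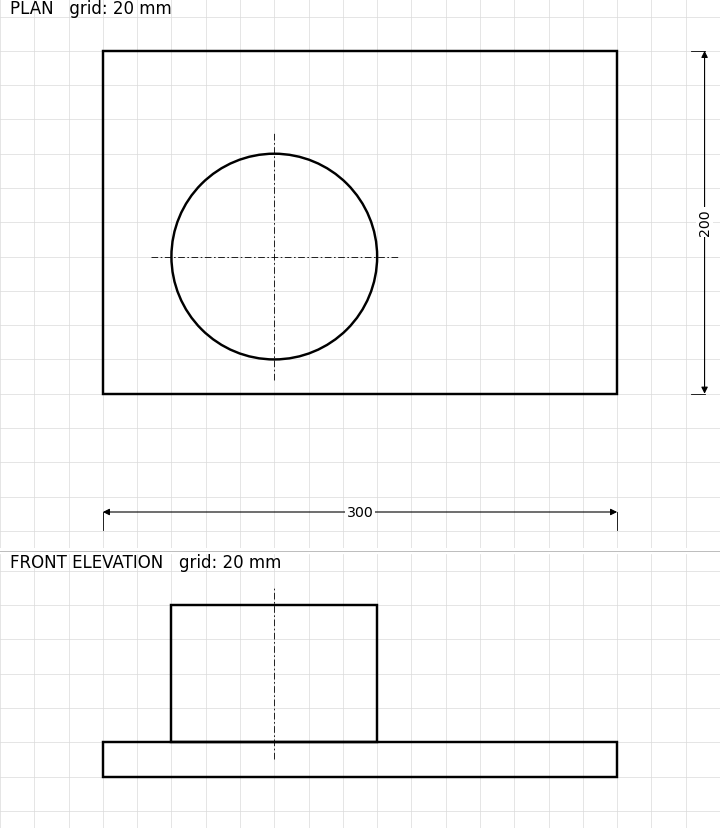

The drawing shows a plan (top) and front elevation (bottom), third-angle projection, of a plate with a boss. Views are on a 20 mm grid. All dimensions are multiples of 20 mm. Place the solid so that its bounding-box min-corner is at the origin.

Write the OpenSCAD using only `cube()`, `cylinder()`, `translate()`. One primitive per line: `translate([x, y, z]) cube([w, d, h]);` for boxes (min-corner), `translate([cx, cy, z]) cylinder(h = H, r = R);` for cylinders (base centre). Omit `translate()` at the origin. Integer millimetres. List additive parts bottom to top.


cube([300, 200, 20]);
translate([100, 80, 20]) cylinder(h = 80, r = 60);
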